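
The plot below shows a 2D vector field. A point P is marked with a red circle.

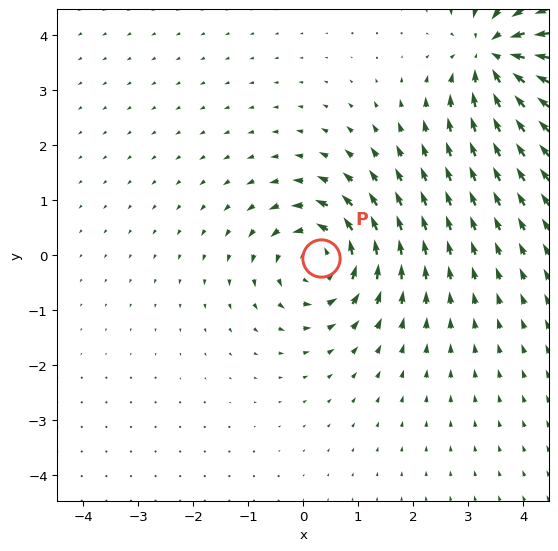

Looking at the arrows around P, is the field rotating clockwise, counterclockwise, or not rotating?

counterclockwise

Near P at (0.3, -0.1) the arrows circulate counterclockwise. The curl (z-component) there is about +5; positive curl means counterclockwise rotation.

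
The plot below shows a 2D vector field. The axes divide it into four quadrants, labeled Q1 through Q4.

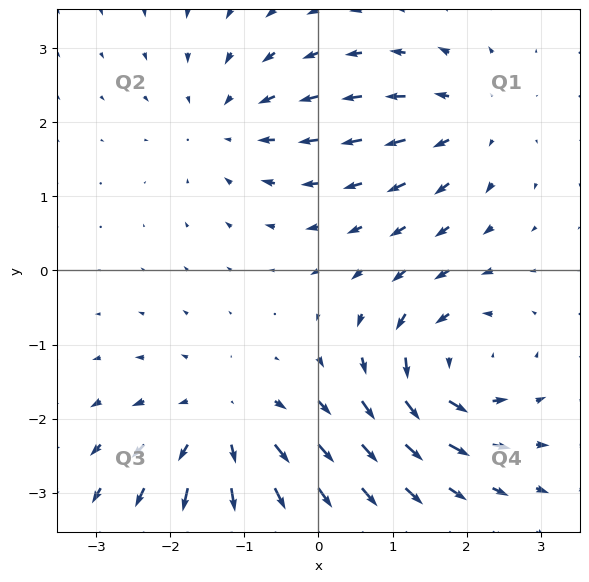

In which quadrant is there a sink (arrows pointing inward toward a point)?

Q2

The sink sits at approximately (-1.2, 2.0), which lies in quadrant Q2. The divergence there is about -3, negative as expected for a sink.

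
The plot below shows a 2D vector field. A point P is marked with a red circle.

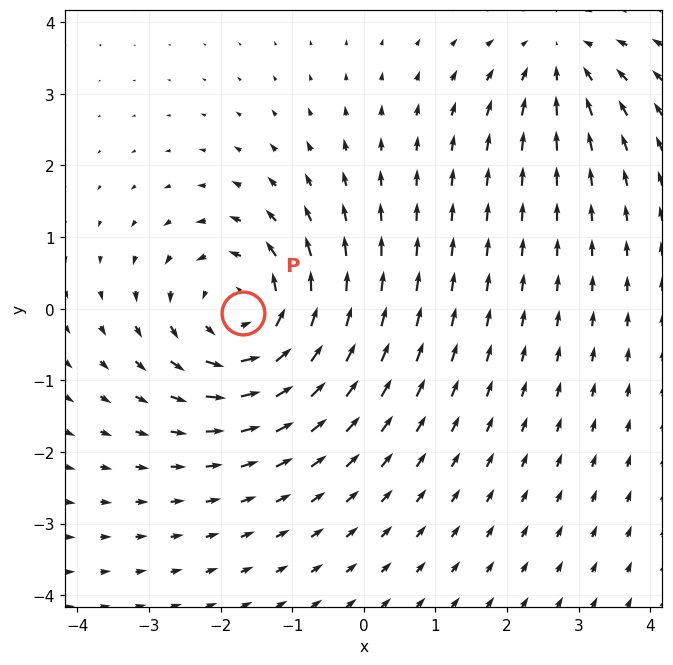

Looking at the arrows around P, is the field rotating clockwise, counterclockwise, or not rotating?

Near P at (-1.7, -0.1) the arrows circulate counterclockwise. The curl (z-component) there is about +4; positive curl means counterclockwise rotation.

counterclockwise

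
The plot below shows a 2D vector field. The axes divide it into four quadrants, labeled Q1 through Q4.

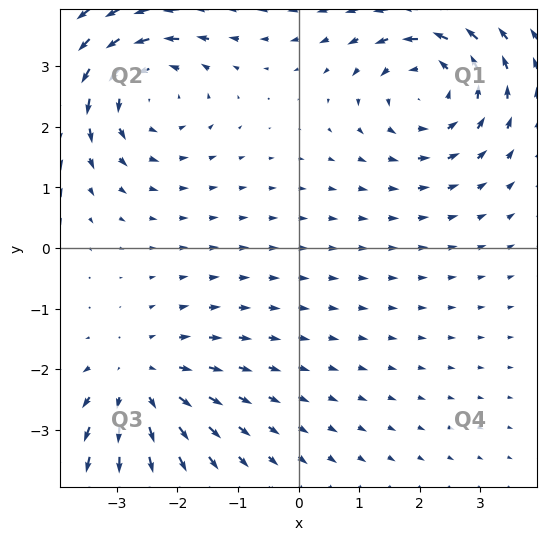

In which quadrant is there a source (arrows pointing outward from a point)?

Q3

The source sits at approximately (-2.6, -2.2), which lies in quadrant Q3. The divergence there is about +3, positive as expected for a source.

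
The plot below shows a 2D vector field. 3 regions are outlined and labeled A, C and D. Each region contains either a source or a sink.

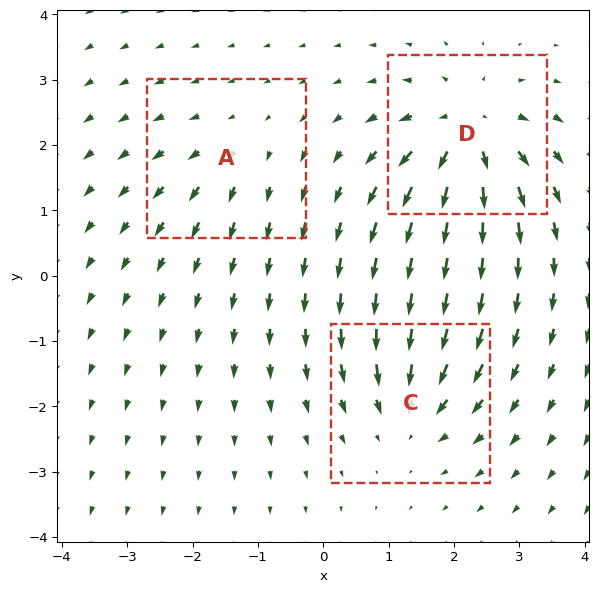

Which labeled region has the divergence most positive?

D

Divergence at each region's feature centre — A: about +2, C: about -4, D: about +6. Region D is most positive.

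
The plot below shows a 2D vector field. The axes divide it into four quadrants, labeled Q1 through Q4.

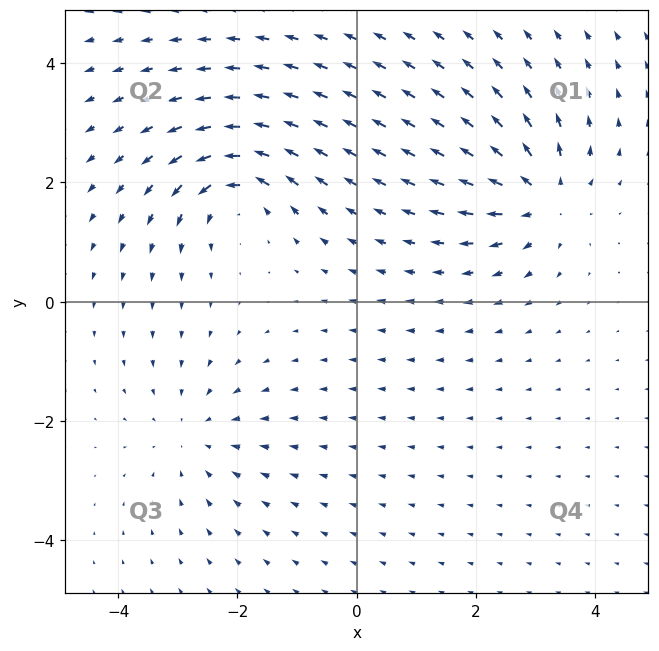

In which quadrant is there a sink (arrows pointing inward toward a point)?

The sink sits at approximately (-2.7, -2.2), which lies in quadrant Q3. The divergence there is about -2, negative as expected for a sink.

Q3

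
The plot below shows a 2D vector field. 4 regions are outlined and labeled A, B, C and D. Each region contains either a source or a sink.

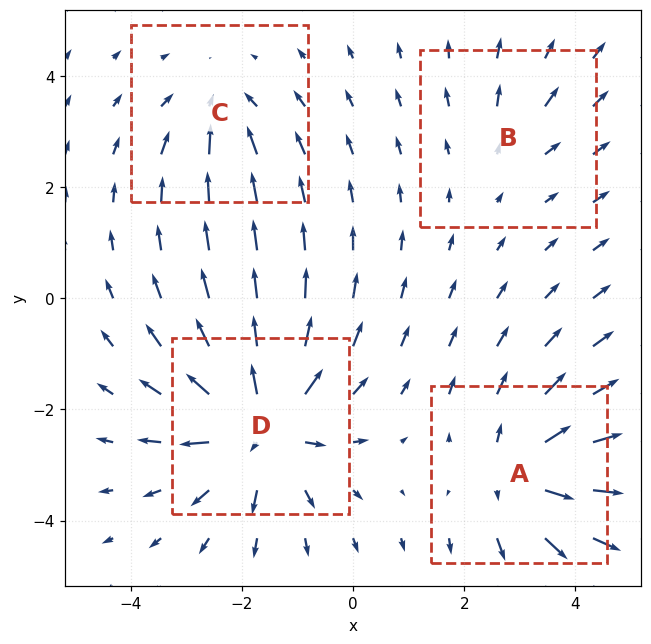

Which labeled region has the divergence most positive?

D

Divergence at each region's feature centre — A: about +5, B: about +2, C: about -3, D: about +7. Region D is most positive.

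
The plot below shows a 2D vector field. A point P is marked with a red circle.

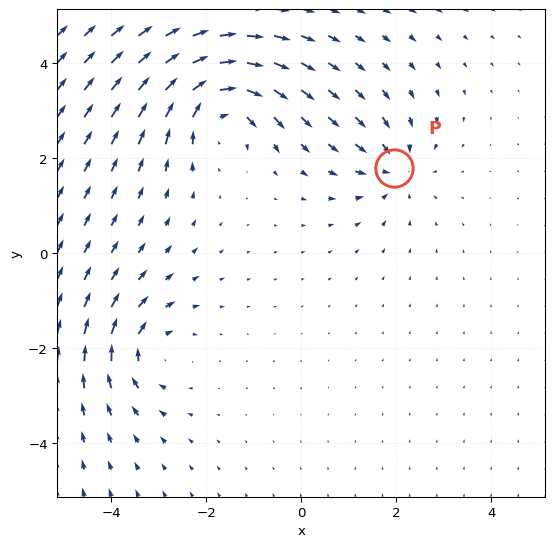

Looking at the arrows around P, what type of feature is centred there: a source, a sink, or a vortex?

At P (2.0, 1.8) the arrows converge inward. Divergence about -4, curl ≈0 — negative divergence with near-zero curl is a sink.

sink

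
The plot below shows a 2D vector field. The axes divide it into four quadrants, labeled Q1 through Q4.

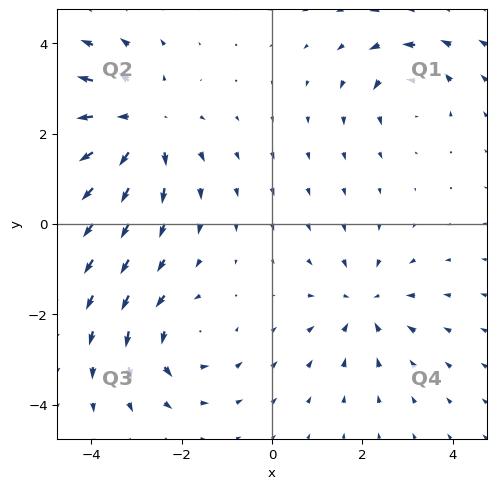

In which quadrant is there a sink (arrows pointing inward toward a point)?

The sink sits at approximately (2.0, -1.8), which lies in quadrant Q4. The divergence there is about -3, negative as expected for a sink.

Q4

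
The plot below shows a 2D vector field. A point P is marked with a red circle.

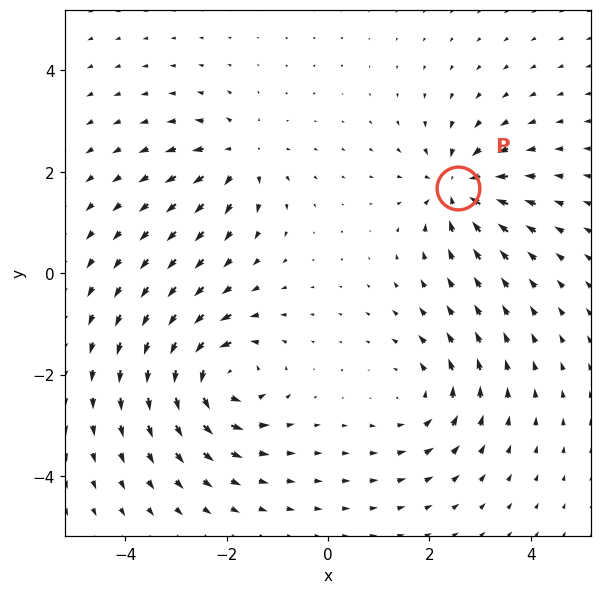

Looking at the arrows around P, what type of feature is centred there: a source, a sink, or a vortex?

sink

At P (2.6, 1.7) the arrows converge inward. Divergence about -6, curl ≈0 — negative divergence with near-zero curl is a sink.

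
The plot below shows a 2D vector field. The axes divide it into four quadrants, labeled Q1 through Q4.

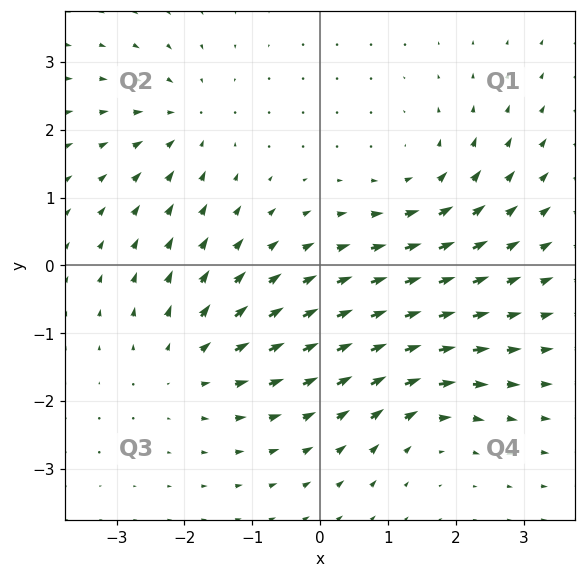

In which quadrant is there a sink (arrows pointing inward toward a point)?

The sink sits at approximately (-2.0, 2.1), which lies in quadrant Q2. The divergence there is about -3, negative as expected for a sink.

Q2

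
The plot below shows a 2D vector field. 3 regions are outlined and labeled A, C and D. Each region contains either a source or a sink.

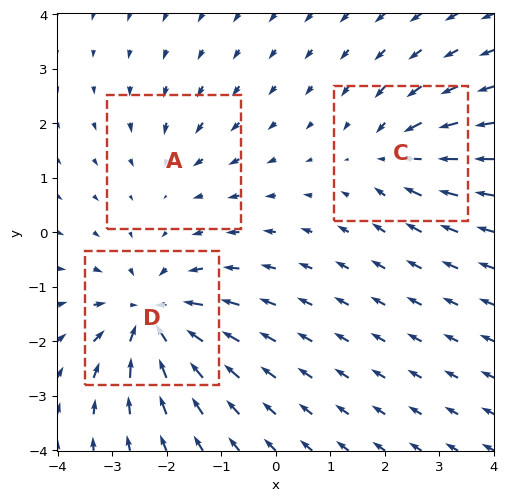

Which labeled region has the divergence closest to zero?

A

Divergence at each region's feature centre — A: about -2, C: about -4, D: about -6. Region A is closest to zero.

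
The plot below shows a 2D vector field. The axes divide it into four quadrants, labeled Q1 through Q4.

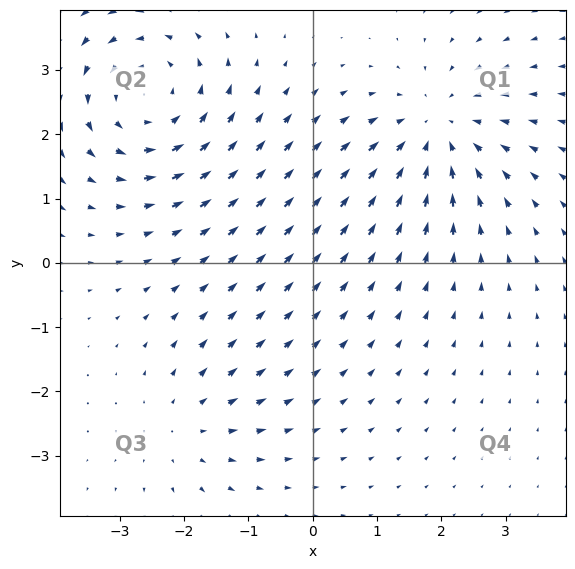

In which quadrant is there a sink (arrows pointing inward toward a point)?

The sink sits at approximately (1.9, 2.1), which lies in quadrant Q1. The divergence there is about -4, negative as expected for a sink.

Q1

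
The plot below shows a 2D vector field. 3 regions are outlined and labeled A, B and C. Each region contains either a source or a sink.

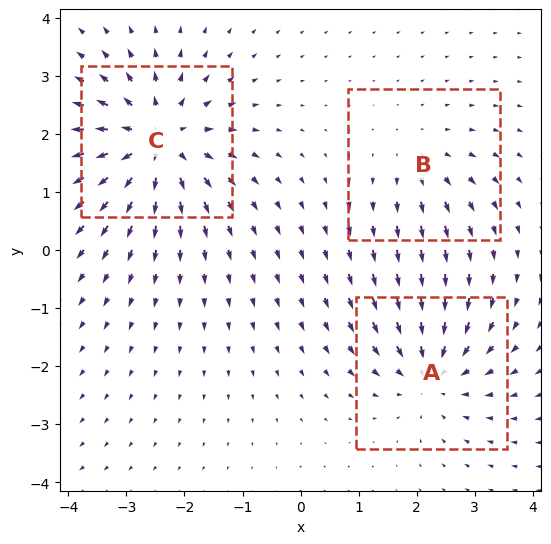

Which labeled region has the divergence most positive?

Divergence at each region's feature centre — A: about -4, B: about +2, C: about +5. Region C is most positive.

C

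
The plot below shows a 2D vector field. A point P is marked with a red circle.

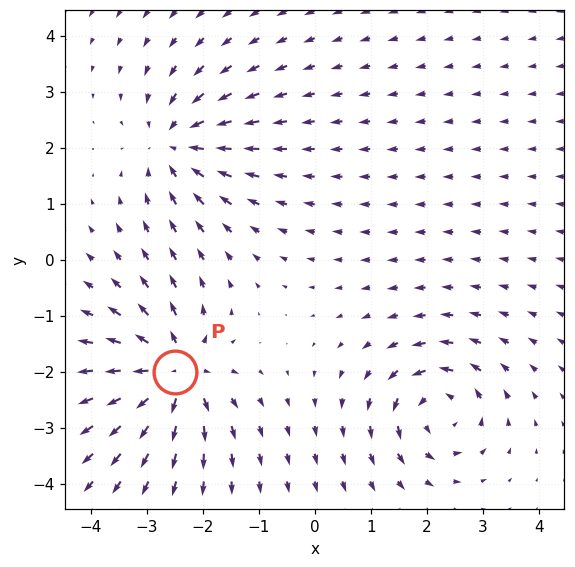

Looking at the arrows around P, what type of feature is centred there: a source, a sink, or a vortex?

source

At P (-2.5, -2.0) the arrows spread outward. Divergence about +7, curl ≈0 — positive divergence with near-zero curl is a source.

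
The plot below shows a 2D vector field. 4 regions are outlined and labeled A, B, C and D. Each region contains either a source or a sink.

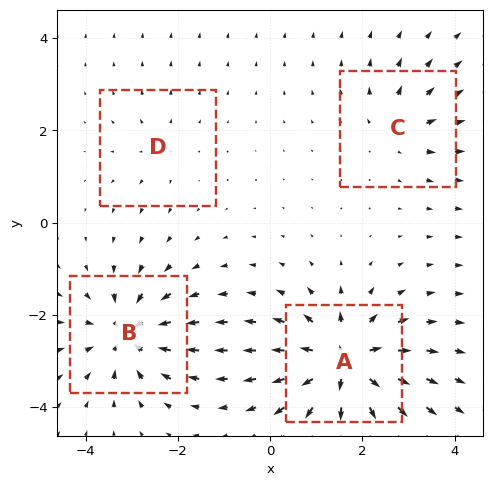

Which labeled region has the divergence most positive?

A

Divergence at each region's feature centre — A: about +8, B: about -6, C: about +4, D: about +2. Region A is most positive.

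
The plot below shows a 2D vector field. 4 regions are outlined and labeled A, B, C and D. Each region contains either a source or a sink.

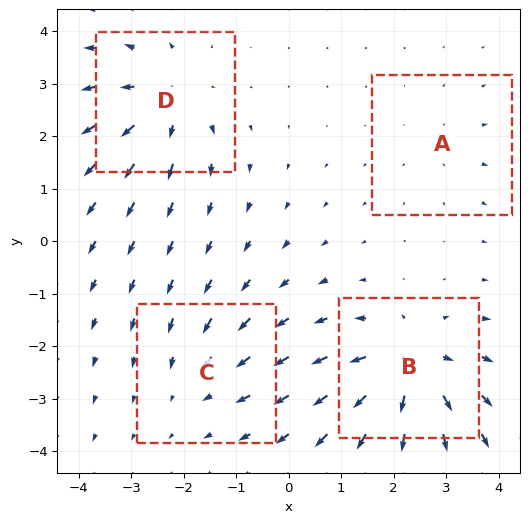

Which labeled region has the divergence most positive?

B

Divergence at each region's feature centre — A: about +2, B: about +6, C: about -3, D: about +5. Region B is most positive.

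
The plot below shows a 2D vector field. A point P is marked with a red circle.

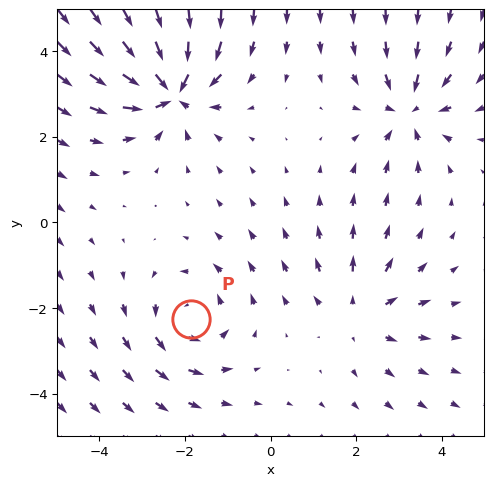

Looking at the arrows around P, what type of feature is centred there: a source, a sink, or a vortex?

vortex

At P (-1.8, -2.3) the arrows circulate counterclockwise. Divergence ≈0, curl about +3 — near-zero divergence with nonzero curl is a vortex.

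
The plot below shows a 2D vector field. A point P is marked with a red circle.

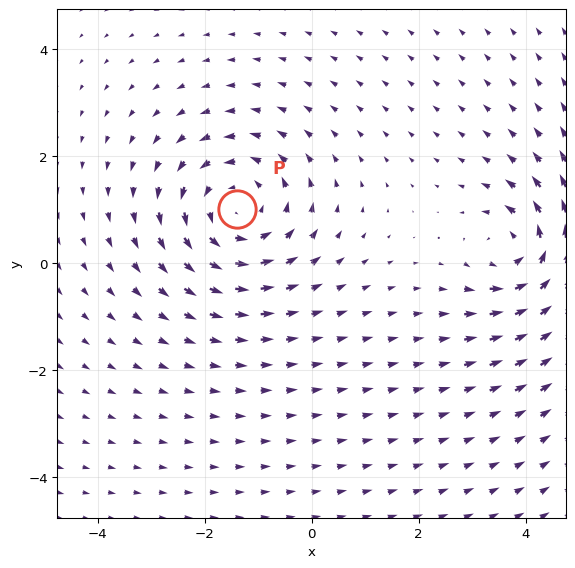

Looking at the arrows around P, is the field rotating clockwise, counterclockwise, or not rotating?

counterclockwise

Near P at (-1.4, 1.0) the arrows circulate counterclockwise. The curl (z-component) there is about +3; positive curl means counterclockwise rotation.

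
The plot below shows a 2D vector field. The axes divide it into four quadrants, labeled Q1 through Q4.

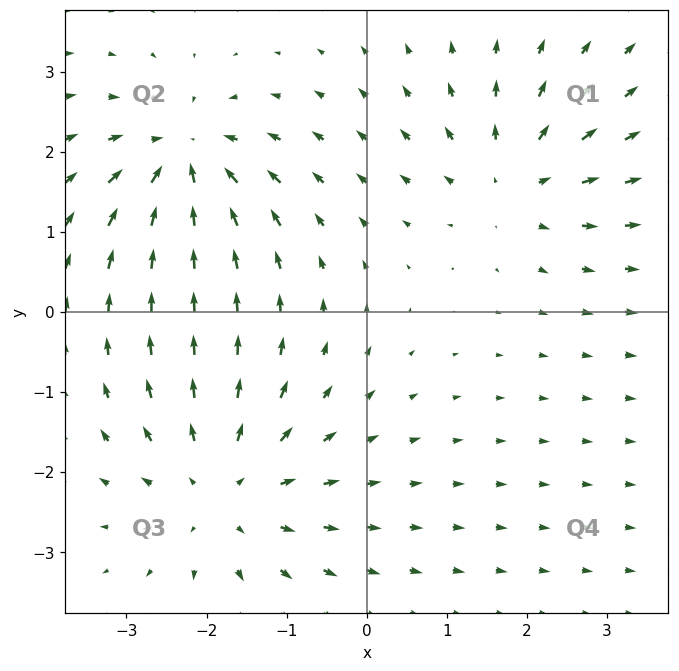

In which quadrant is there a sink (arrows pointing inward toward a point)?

The sink sits at approximately (-2.3, 1.9), which lies in quadrant Q2. The divergence there is about -5, negative as expected for a sink.

Q2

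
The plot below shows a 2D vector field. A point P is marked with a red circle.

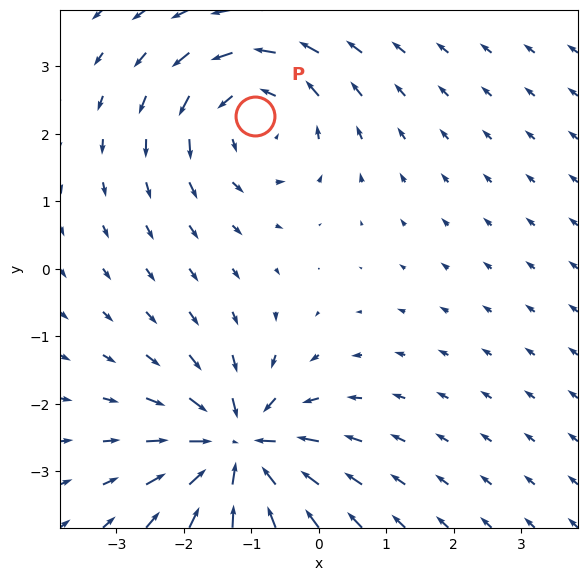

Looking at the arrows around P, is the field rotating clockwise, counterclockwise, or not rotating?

Near P at (-1.0, 2.3) the arrows circulate counterclockwise. The curl (z-component) there is about +4; positive curl means counterclockwise rotation.

counterclockwise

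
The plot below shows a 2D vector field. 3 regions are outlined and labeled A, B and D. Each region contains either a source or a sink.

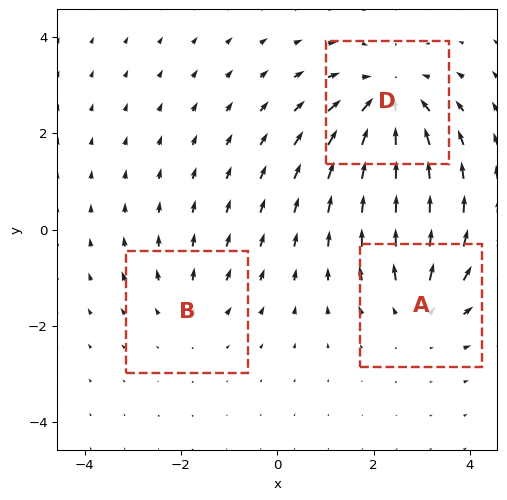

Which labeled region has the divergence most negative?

D

Divergence at each region's feature centre — A: about +3, B: about +2, D: about -4. Region D is most negative.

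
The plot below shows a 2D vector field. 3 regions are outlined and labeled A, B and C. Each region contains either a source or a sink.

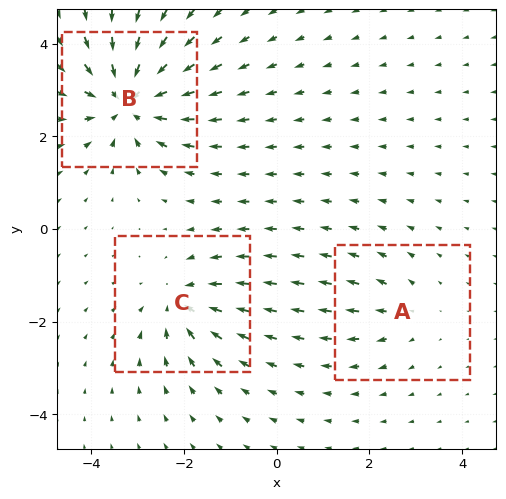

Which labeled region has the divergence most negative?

B

Divergence at each region's feature centre — A: about +2, B: about -6, C: about -4. Region B is most negative.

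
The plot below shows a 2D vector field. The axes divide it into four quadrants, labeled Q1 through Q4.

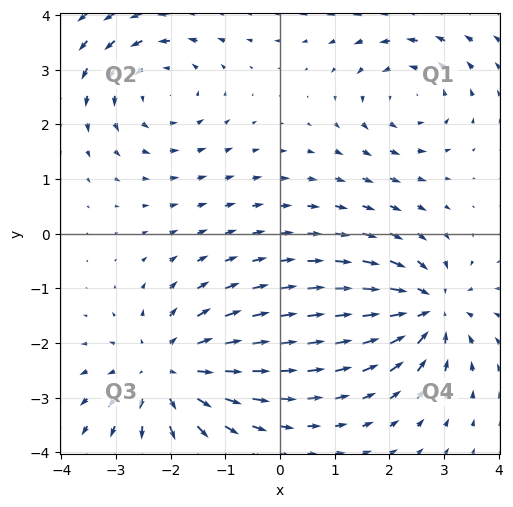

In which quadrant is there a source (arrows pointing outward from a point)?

The source sits at approximately (-2.1, -2.5), which lies in quadrant Q3. The divergence there is about +4, positive as expected for a source.

Q3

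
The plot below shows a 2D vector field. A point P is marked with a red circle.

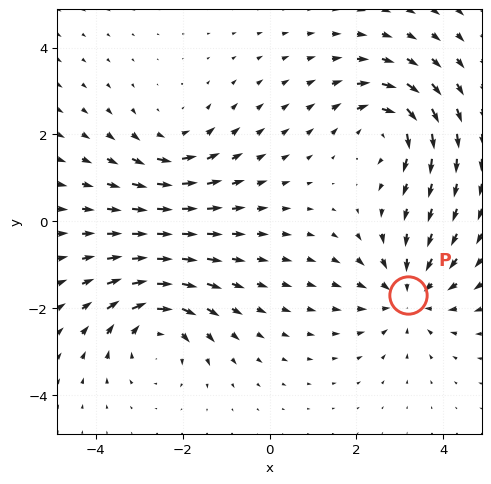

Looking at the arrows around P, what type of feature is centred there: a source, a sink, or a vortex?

At P (3.2, -1.7) the arrows converge inward. Divergence about -4, curl ≈0 — negative divergence with near-zero curl is a sink.

sink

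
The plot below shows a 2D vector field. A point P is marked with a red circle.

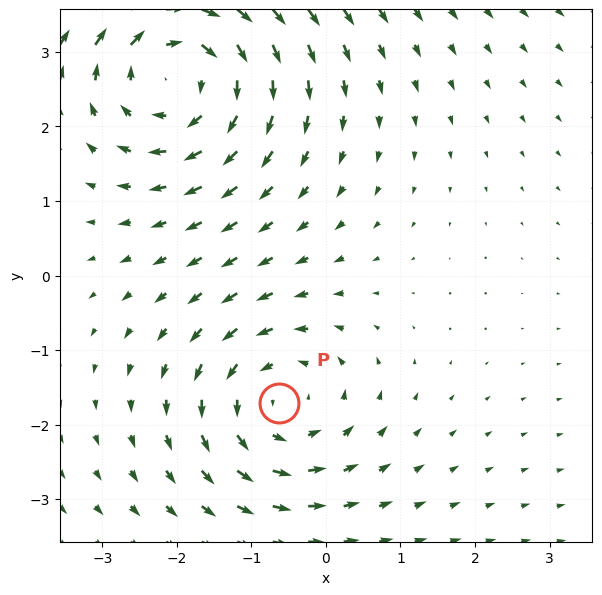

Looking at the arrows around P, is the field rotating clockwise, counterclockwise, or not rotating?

counterclockwise

Near P at (-0.6, -1.7) the arrows circulate counterclockwise. The curl (z-component) there is about +3; positive curl means counterclockwise rotation.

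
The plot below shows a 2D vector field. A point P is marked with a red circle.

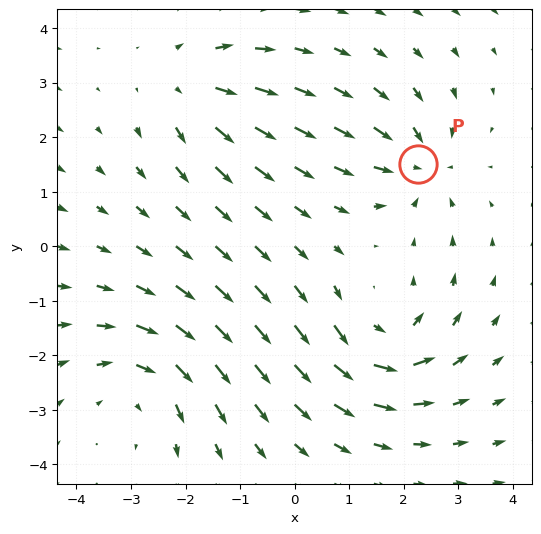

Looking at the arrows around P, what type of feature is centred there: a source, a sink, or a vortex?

At P (2.3, 1.5) the arrows converge inward. Divergence about -4, curl ≈0 — negative divergence with near-zero curl is a sink.

sink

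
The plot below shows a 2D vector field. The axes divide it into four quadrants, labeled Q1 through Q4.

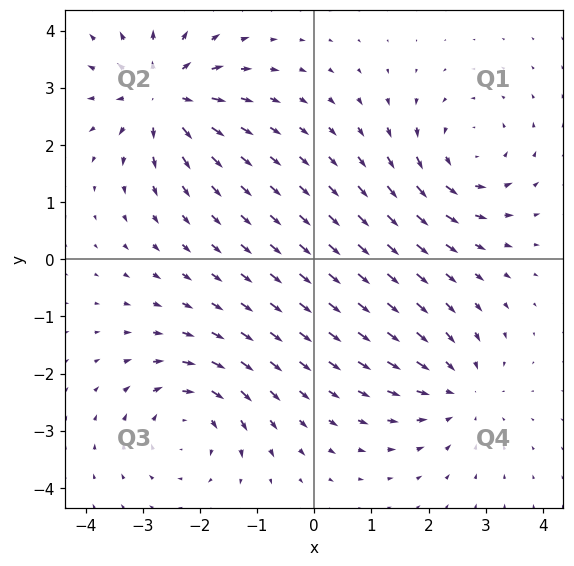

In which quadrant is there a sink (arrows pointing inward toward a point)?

Q4

The sink sits at approximately (2.5, -2.3), which lies in quadrant Q4. The divergence there is about -4, negative as expected for a sink.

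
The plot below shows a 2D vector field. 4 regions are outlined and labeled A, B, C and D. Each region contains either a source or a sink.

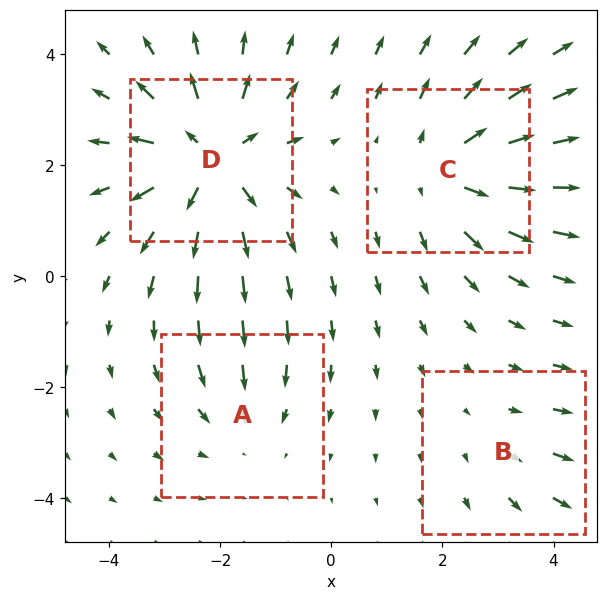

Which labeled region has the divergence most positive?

Divergence at each region's feature centre — A: about -3, B: about +2, C: about +5, D: about +7. Region D is most positive.

D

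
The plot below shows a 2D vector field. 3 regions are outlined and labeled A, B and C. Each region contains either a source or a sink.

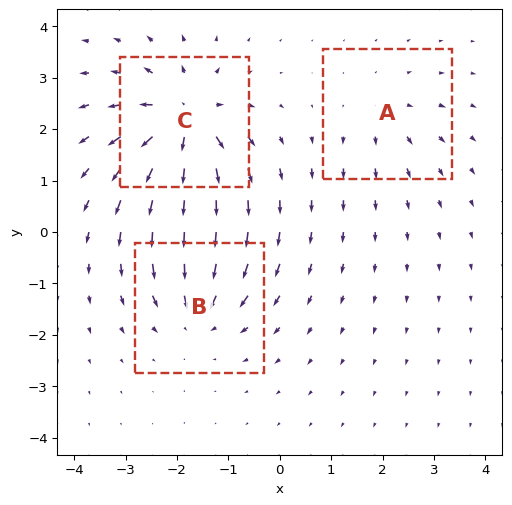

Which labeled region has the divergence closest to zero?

Divergence at each region's feature centre — A: about +2, B: about -4, C: about +5. Region A is closest to zero.

A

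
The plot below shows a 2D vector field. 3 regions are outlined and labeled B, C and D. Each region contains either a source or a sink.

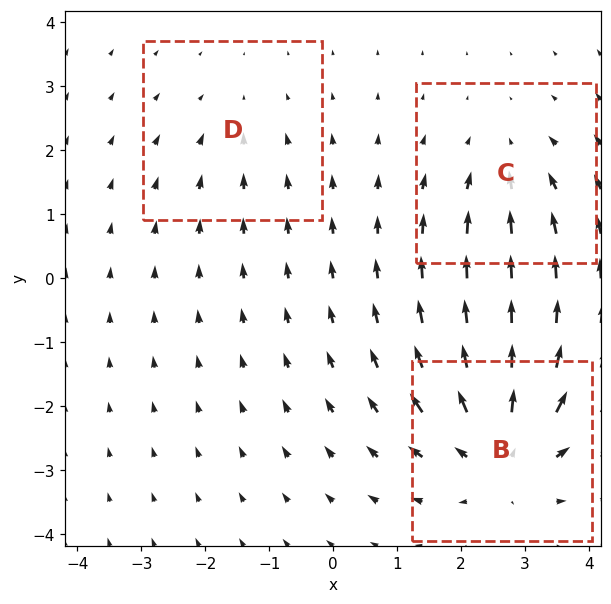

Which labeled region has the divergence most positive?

B

Divergence at each region's feature centre — B: about +5, C: about -3, D: about -2. Region B is most positive.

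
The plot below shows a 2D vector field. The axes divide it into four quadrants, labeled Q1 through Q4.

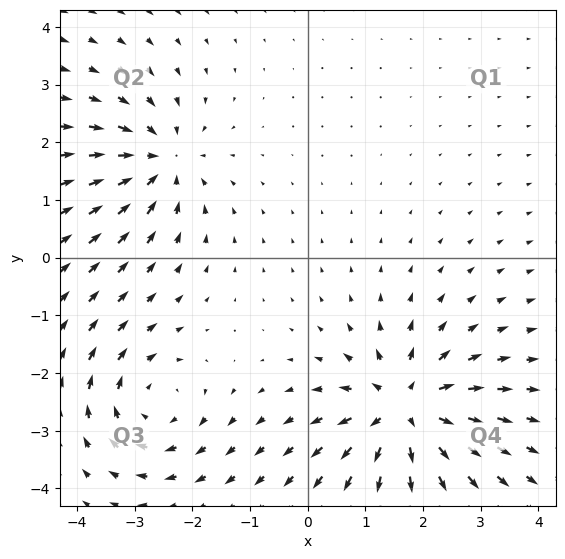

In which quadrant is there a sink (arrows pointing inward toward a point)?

Q2

The sink sits at approximately (-2.6, 1.7), which lies in quadrant Q2. The divergence there is about -4, negative as expected for a sink.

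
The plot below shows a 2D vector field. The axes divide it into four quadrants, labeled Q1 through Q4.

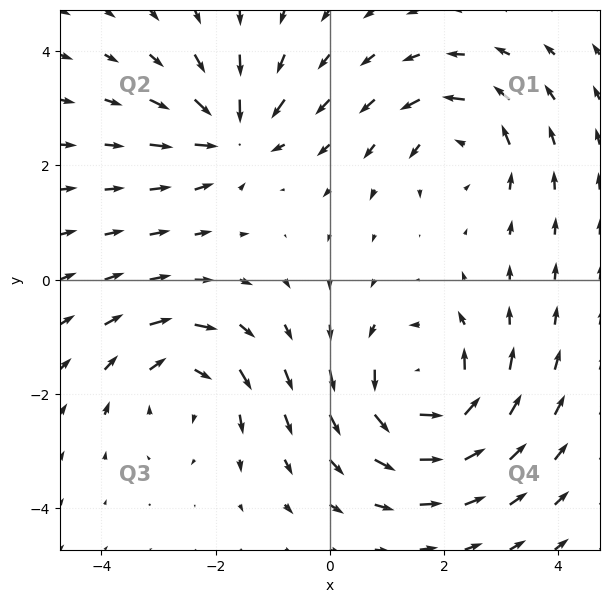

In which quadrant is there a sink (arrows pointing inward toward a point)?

Q2

The sink sits at approximately (-1.7, 2.6), which lies in quadrant Q2. The divergence there is about -5, negative as expected for a sink.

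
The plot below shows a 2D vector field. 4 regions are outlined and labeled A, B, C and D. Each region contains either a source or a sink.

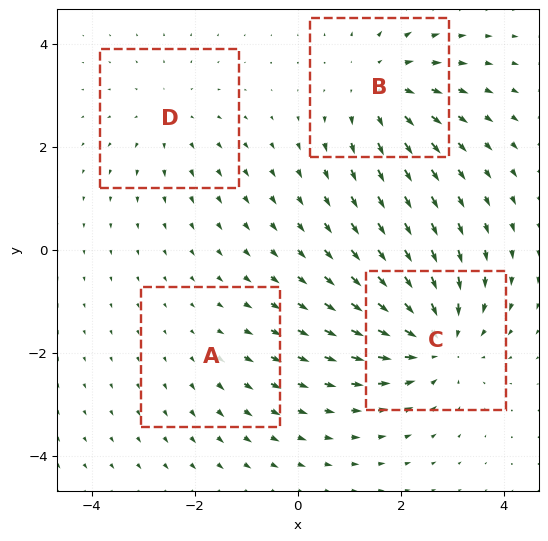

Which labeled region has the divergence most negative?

C

Divergence at each region's feature centre — A: about +2, B: about +5, C: about -6, D: about +3. Region C is most negative.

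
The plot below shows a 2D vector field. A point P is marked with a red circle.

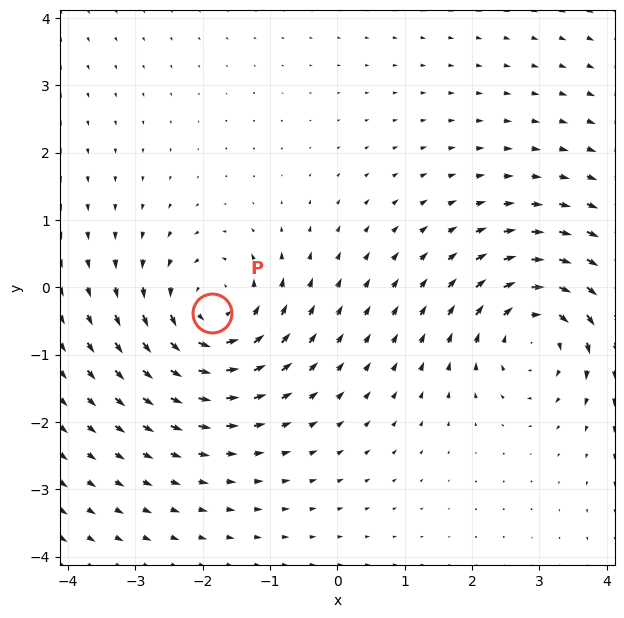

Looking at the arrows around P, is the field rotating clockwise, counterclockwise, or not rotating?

Near P at (-1.9, -0.4) the arrows circulate counterclockwise. The curl (z-component) there is about +4; positive curl means counterclockwise rotation.

counterclockwise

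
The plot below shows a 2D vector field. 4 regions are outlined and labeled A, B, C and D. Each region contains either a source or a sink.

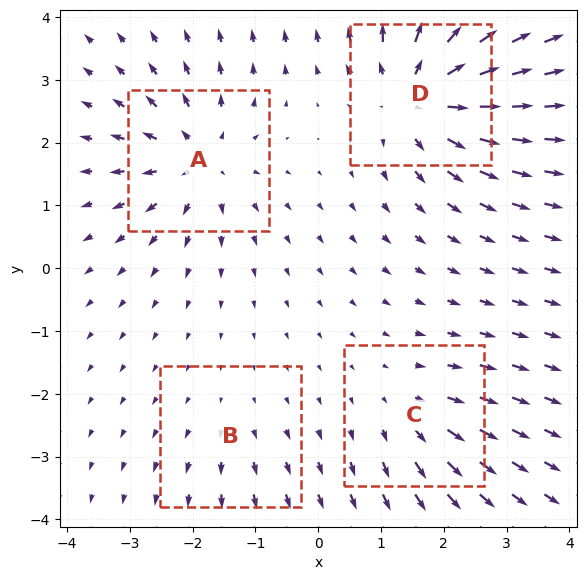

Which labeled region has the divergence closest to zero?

B

Divergence at each region's feature centre — A: about +6, B: about +2, C: about +4, D: about +8. Region B is closest to zero.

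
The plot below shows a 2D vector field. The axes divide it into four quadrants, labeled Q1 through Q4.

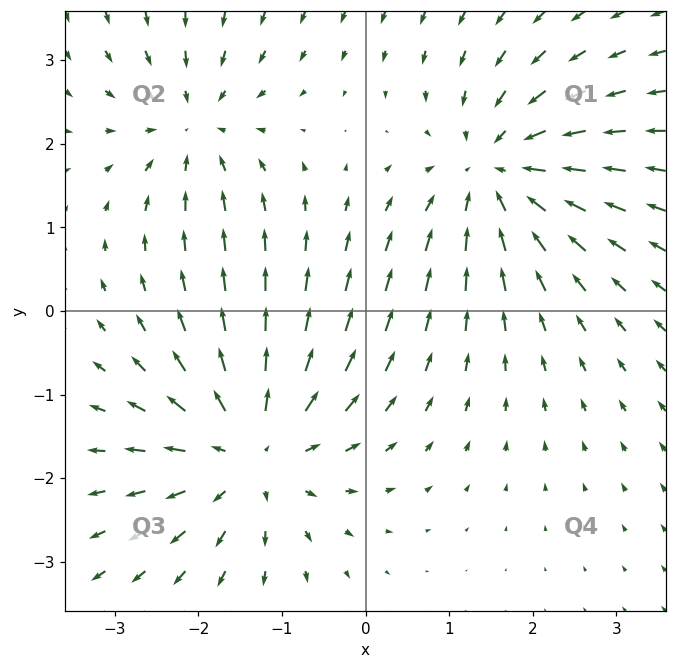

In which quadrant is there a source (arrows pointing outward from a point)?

The source sits at approximately (-1.4, -1.7), which lies in quadrant Q3. The divergence there is about +4, positive as expected for a source.

Q3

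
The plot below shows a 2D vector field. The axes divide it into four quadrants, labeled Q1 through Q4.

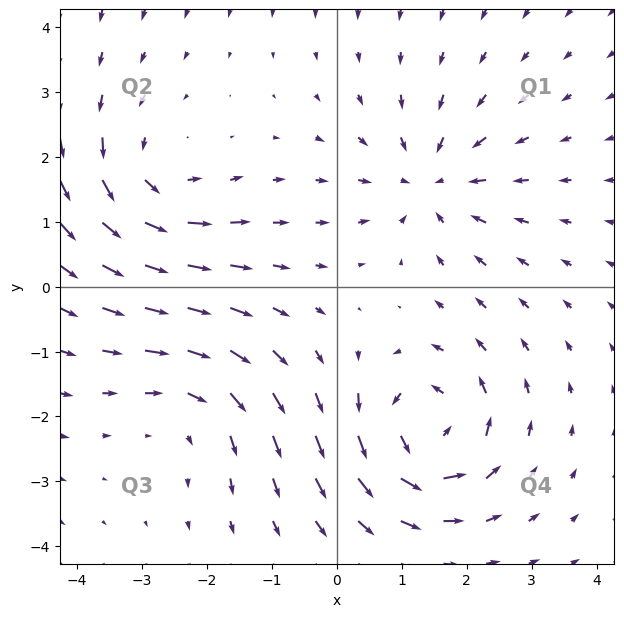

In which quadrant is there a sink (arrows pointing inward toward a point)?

Q1

The sink sits at approximately (1.4, 1.6), which lies in quadrant Q1. The divergence there is about -4, negative as expected for a sink.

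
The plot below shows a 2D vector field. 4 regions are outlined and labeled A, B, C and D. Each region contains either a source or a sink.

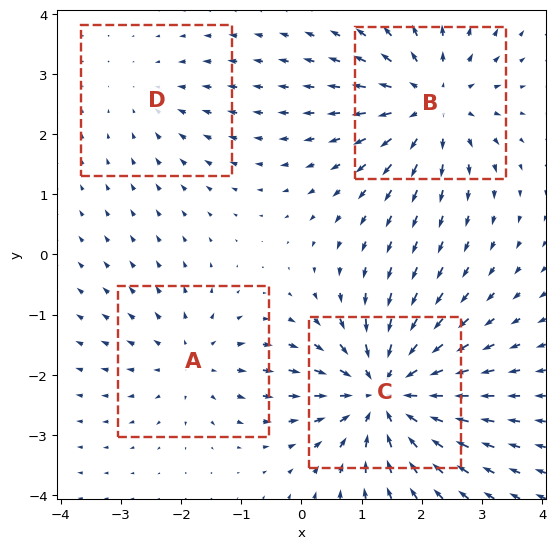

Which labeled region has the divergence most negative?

C

Divergence at each region's feature centre — A: about +3, B: about +5, C: about -7, D: about -2. Region C is most negative.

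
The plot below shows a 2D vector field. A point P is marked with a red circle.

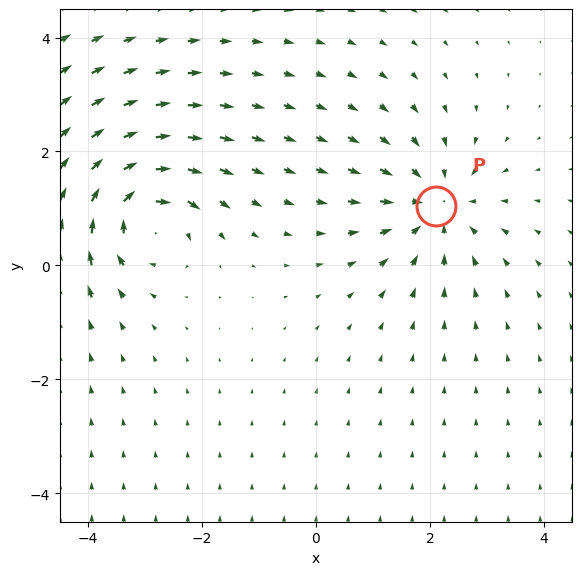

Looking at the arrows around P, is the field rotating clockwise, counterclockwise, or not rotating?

Near P at (2.1, 1.0) the arrows show no circulation. The curl there is ≈0.

not rotating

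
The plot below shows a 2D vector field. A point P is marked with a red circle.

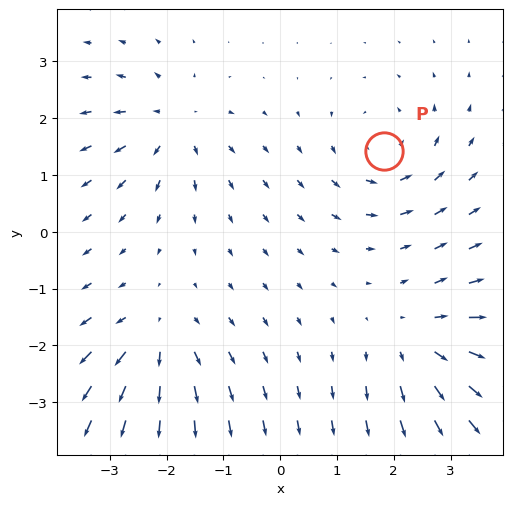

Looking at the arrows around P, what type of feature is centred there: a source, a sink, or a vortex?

At P (1.8, 1.4) the arrows circulate counterclockwise. Divergence ≈0, curl about +4 — near-zero divergence with nonzero curl is a vortex.

vortex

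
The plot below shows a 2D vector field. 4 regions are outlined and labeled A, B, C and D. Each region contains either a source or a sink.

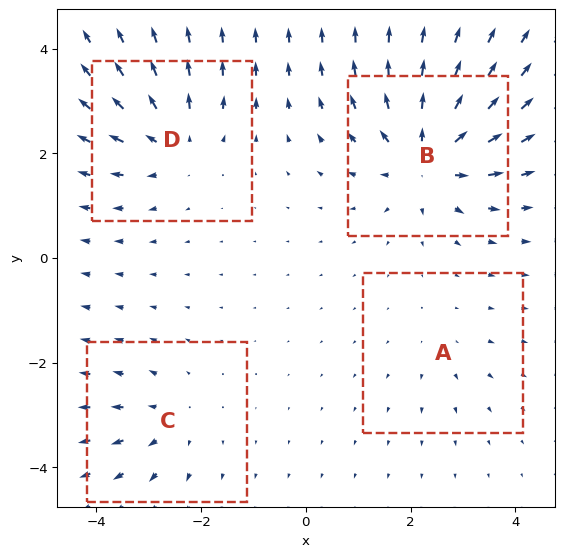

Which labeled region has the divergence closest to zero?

Divergence at each region's feature centre — A: about +2, B: about +8, C: about +4, D: about +5. Region A is closest to zero.

A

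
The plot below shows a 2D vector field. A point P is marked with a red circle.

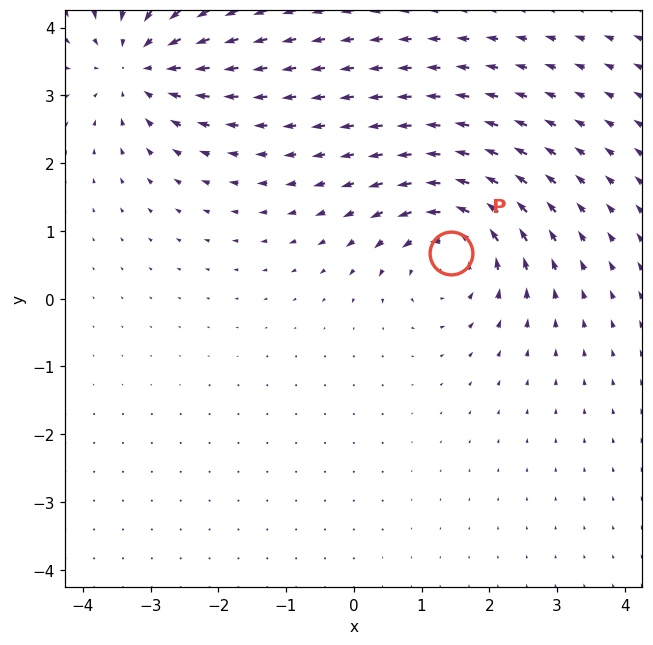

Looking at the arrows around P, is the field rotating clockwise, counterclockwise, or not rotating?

Near P at (1.4, 0.7) the arrows circulate counterclockwise. The curl (z-component) there is about +5; positive curl means counterclockwise rotation.

counterclockwise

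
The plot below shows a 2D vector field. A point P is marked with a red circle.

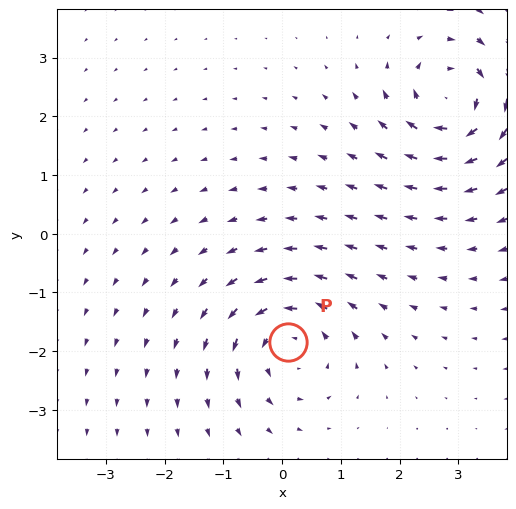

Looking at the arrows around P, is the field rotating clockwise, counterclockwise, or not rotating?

Near P at (0.1, -1.9) the arrows circulate counterclockwise. The curl (z-component) there is about +5; positive curl means counterclockwise rotation.

counterclockwise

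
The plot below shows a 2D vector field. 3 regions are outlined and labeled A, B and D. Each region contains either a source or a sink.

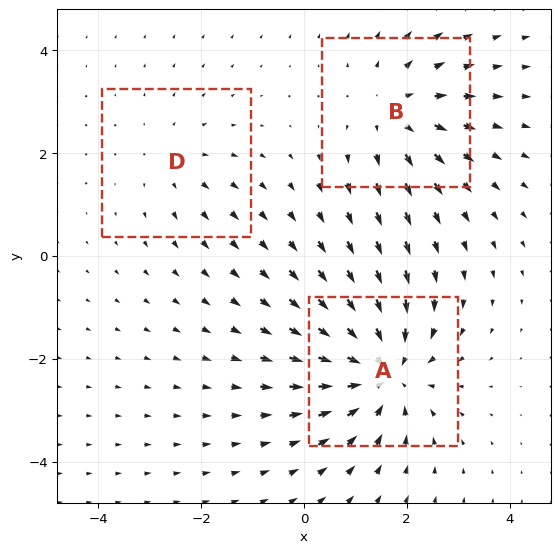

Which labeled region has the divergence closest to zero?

D

Divergence at each region's feature centre — A: about -5, B: about +3, D: about +2. Region D is closest to zero.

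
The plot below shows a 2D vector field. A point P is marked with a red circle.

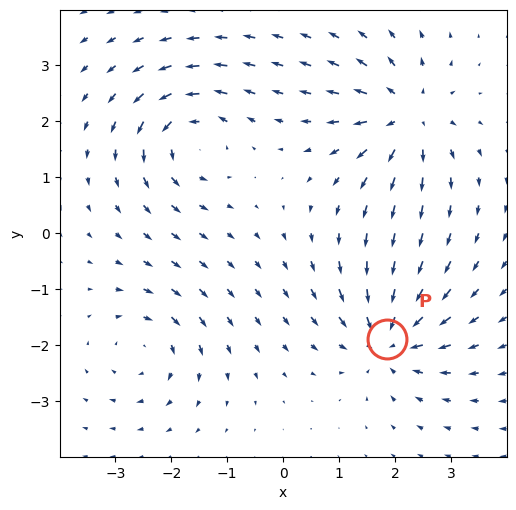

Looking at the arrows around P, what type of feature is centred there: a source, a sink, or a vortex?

sink

At P (1.9, -1.9) the arrows converge inward. Divergence about -6, curl ≈0 — negative divergence with near-zero curl is a sink.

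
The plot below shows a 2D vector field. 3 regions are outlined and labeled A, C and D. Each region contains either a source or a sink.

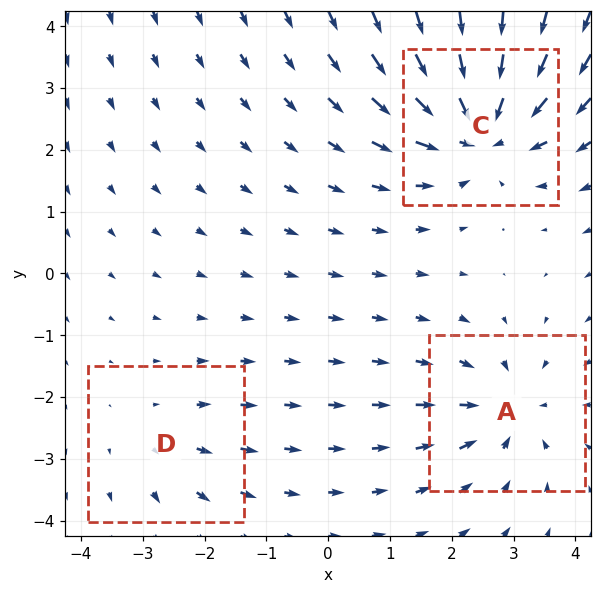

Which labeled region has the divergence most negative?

Divergence at each region's feature centre — A: about -4, C: about -6, D: about +2. Region C is most negative.

C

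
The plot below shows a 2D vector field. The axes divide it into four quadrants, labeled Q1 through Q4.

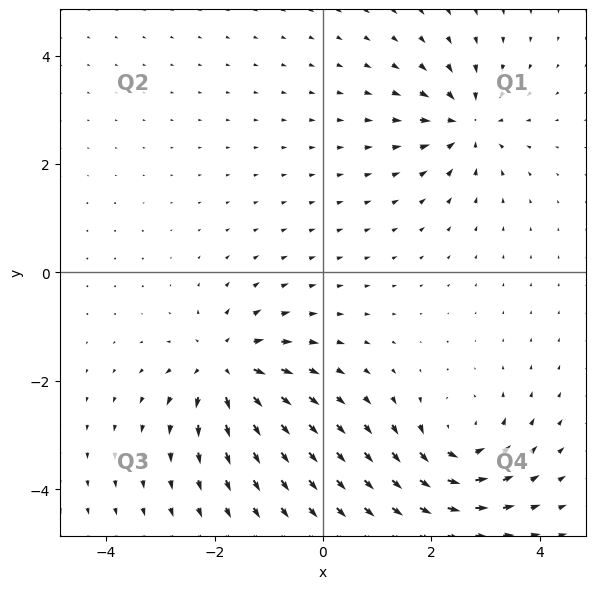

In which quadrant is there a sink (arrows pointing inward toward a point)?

Q1

The sink sits at approximately (2.7, 2.8), which lies in quadrant Q1. The divergence there is about -6, negative as expected for a sink.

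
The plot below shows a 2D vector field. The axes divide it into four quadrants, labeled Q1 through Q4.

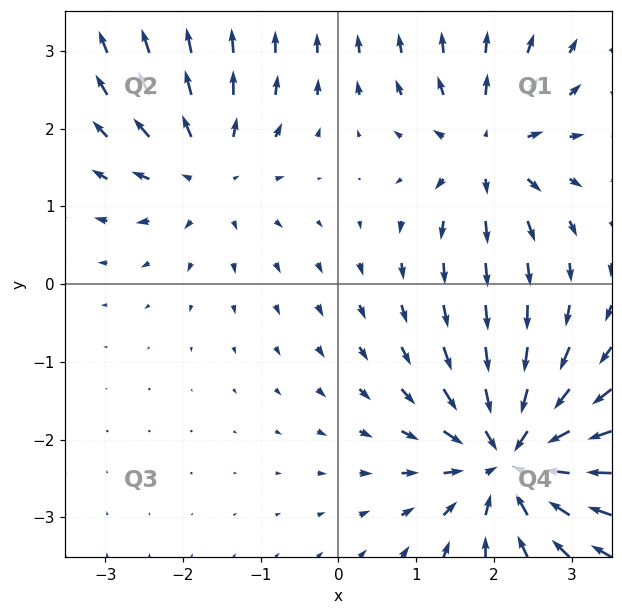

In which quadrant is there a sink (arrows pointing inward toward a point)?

Q4

The sink sits at approximately (2.2, -2.2), which lies in quadrant Q4. The divergence there is about -6, negative as expected for a sink.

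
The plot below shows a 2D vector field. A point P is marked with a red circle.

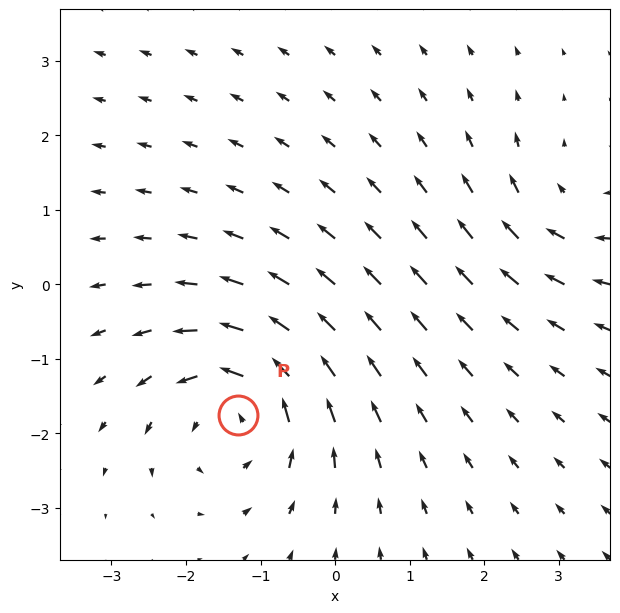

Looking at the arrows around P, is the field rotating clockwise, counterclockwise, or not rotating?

Near P at (-1.3, -1.8) the arrows circulate counterclockwise. The curl (z-component) there is about +5; positive curl means counterclockwise rotation.

counterclockwise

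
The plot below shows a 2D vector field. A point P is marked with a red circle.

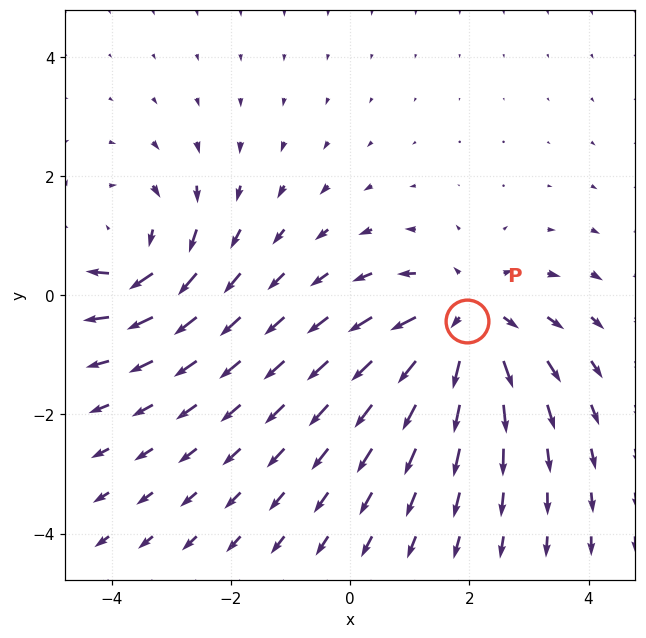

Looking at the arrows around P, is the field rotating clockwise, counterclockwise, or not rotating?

Near P at (2.0, -0.4) the arrows show no circulation. The curl there is ≈0.

not rotating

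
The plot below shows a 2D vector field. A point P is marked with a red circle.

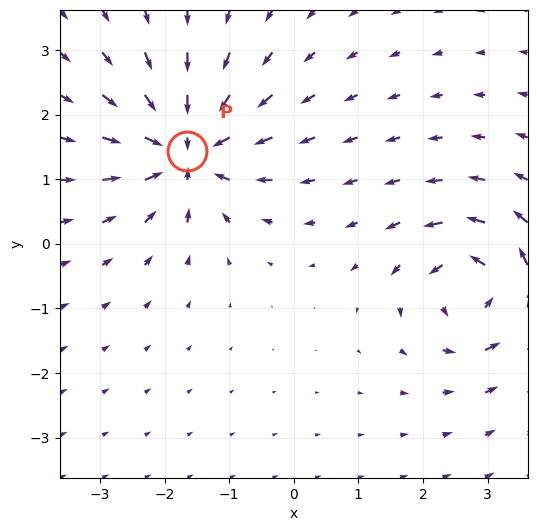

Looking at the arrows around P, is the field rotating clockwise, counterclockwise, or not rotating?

not rotating

Near P at (-1.7, 1.4) the arrows show no circulation. The curl there is ≈0.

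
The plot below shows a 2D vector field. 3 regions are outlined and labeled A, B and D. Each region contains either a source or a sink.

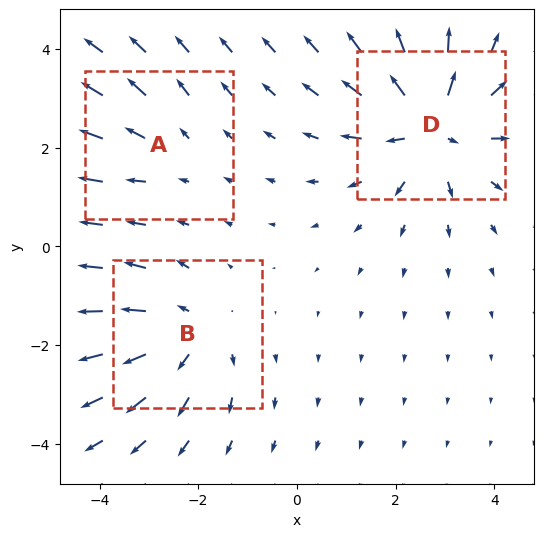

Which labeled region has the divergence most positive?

D

Divergence at each region's feature centre — A: about +2, B: about +3, D: about +5. Region D is most positive.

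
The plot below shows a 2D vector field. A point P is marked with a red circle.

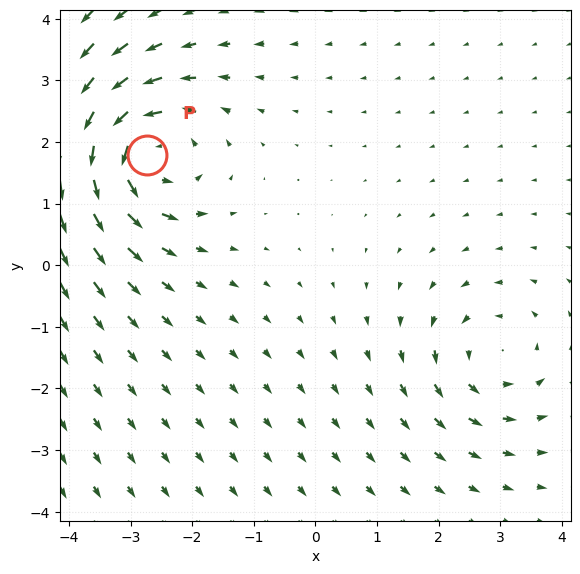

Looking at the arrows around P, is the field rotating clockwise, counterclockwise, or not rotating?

Near P at (-2.7, 1.8) the arrows circulate counterclockwise. The curl (z-component) there is about +5; positive curl means counterclockwise rotation.

counterclockwise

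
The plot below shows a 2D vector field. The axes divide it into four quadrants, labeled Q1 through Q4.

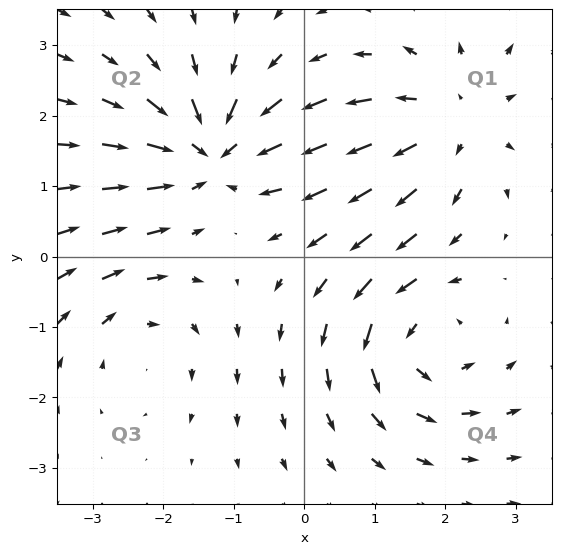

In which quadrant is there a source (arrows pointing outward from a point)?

Q1

The source sits at approximately (2.1, 1.9), which lies in quadrant Q1. The divergence there is about +4, positive as expected for a source.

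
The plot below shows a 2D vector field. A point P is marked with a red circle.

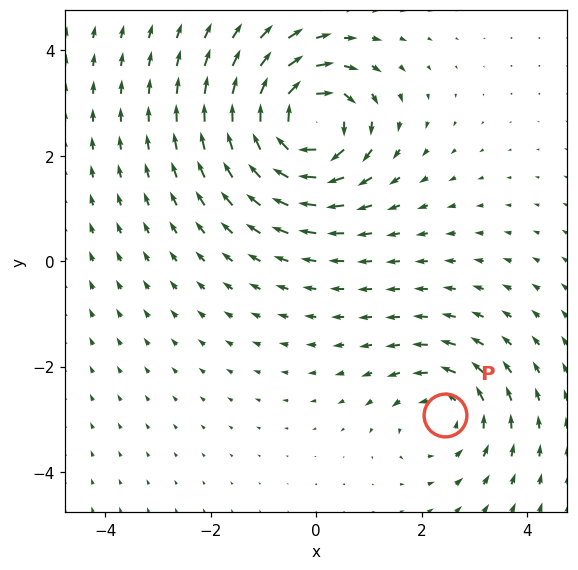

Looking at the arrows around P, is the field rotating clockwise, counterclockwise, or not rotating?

counterclockwise

Near P at (2.4, -2.9) the arrows circulate counterclockwise. The curl (z-component) there is about +3; positive curl means counterclockwise rotation.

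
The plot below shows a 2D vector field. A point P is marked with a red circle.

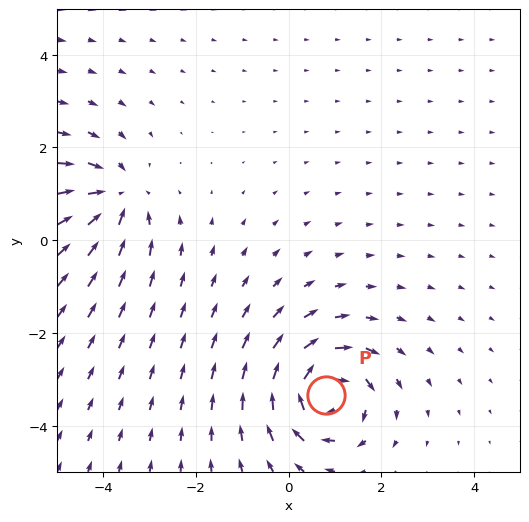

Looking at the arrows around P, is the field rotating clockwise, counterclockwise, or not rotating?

clockwise

Near P at (0.8, -3.3) the arrows circulate clockwise. The curl (z-component) there is about -7; negative curl means clockwise rotation.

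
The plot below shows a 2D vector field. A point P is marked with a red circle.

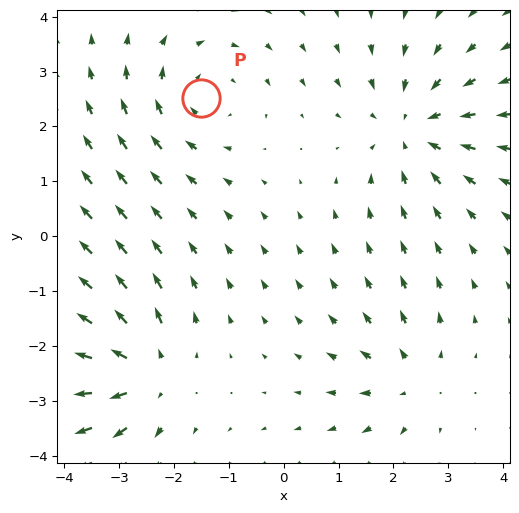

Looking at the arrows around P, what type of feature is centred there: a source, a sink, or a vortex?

vortex

At P (-1.5, 2.5) the arrows circulate clockwise. Divergence ≈0, curl about -3 — near-zero divergence with nonzero curl is a vortex.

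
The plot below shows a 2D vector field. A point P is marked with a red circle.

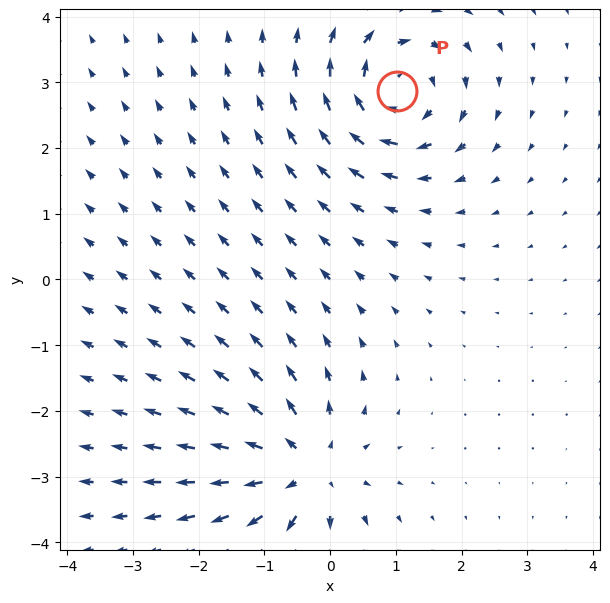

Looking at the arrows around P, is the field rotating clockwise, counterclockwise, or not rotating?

Near P at (1.0, 2.9) the arrows circulate clockwise. The curl (z-component) there is about -5; negative curl means clockwise rotation.

clockwise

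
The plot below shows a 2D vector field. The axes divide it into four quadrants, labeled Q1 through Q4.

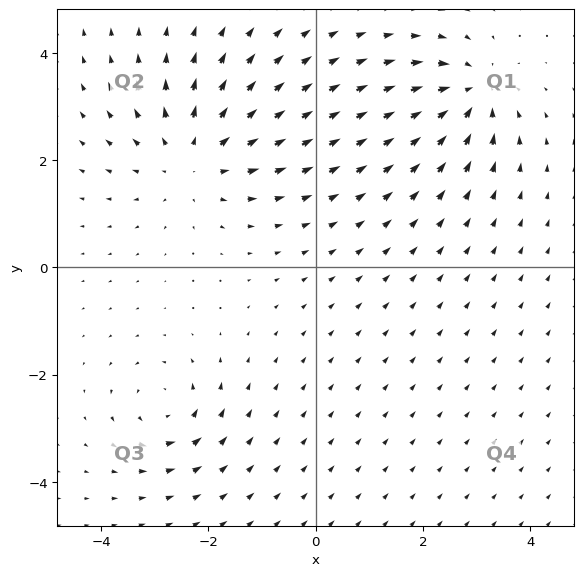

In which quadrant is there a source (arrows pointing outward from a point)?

Q2

The source sits at approximately (-2.3, 2.0), which lies in quadrant Q2. The divergence there is about +4, positive as expected for a source.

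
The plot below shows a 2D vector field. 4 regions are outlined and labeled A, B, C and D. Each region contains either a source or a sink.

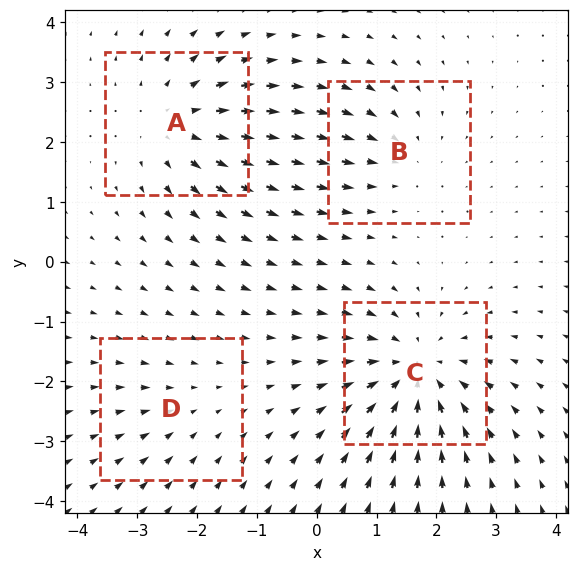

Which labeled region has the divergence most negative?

Divergence at each region's feature centre — A: about +5, B: about -3, C: about -6, D: about -2. Region C is most negative.

C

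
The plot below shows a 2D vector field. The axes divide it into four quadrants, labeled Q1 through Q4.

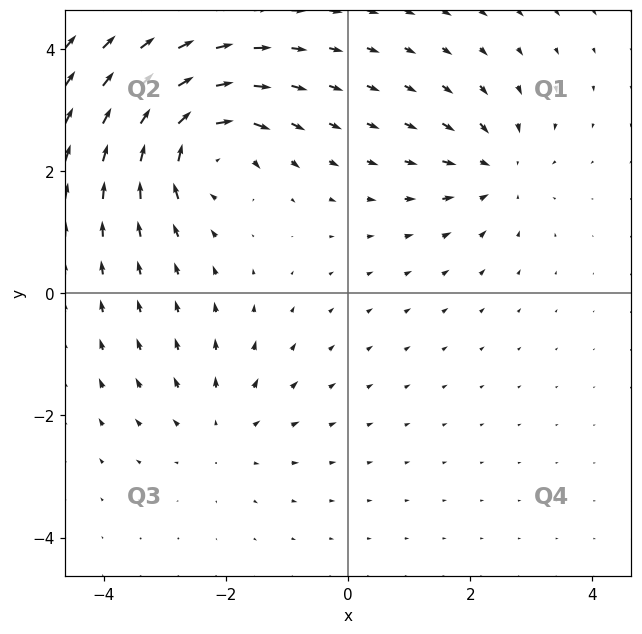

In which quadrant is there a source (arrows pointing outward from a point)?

The source sits at approximately (-2.1, -2.2), which lies in quadrant Q3. The divergence there is about +3, positive as expected for a source.

Q3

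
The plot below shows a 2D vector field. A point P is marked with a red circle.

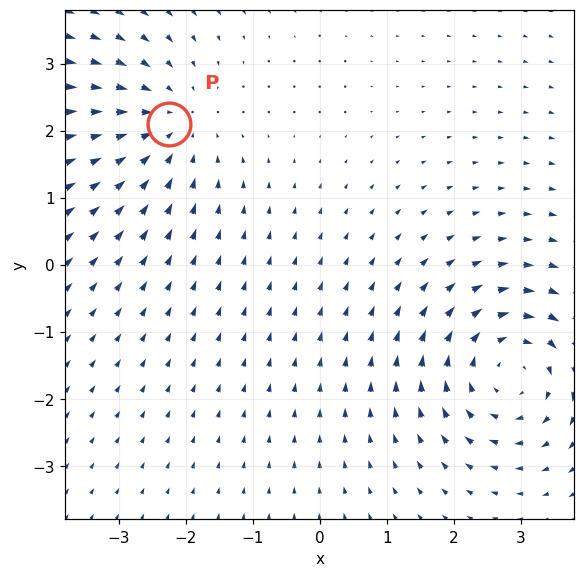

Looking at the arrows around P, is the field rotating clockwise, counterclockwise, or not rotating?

Near P at (-2.3, 2.1) the arrows show no circulation. The curl there is ≈0.

not rotating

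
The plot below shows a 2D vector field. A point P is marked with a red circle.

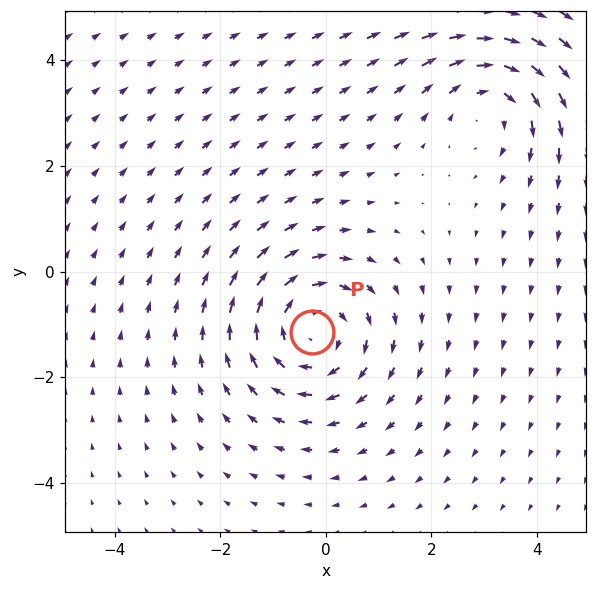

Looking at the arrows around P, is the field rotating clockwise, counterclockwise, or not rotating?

clockwise

Near P at (-0.3, -1.2) the arrows circulate clockwise. The curl (z-component) there is about -4; negative curl means clockwise rotation.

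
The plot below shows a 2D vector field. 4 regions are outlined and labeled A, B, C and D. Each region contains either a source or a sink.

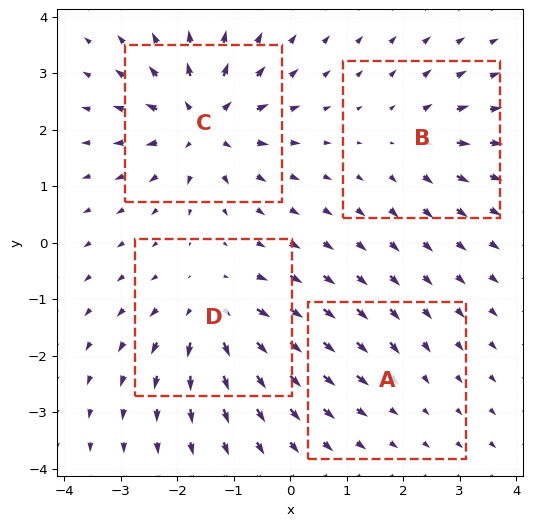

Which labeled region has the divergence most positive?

Divergence at each region's feature centre — A: about -2, B: about +4, C: about +9, D: about +7. Region C is most positive.

C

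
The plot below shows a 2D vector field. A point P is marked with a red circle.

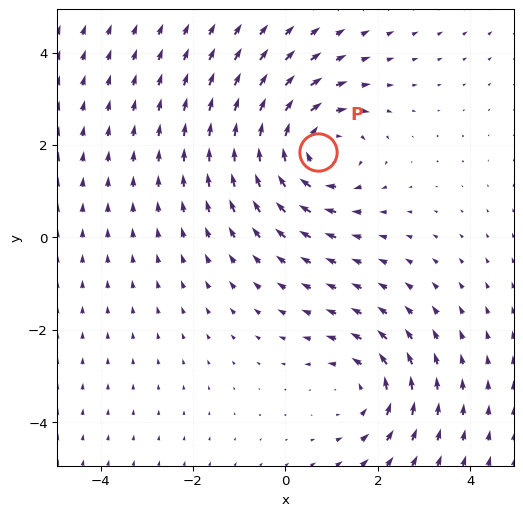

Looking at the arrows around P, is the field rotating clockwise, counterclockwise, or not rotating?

clockwise

Near P at (0.7, 1.9) the arrows circulate clockwise. The curl (z-component) there is about -3; negative curl means clockwise rotation.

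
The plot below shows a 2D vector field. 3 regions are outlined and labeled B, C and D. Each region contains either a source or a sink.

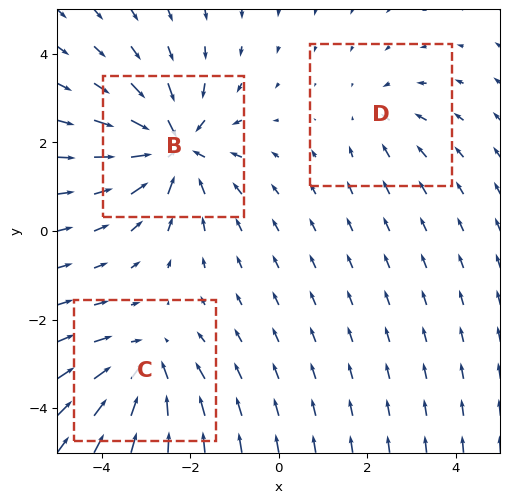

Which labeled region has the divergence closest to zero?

Divergence at each region's feature centre — B: about -5, C: about -3, D: about -2. Region D is closest to zero.

D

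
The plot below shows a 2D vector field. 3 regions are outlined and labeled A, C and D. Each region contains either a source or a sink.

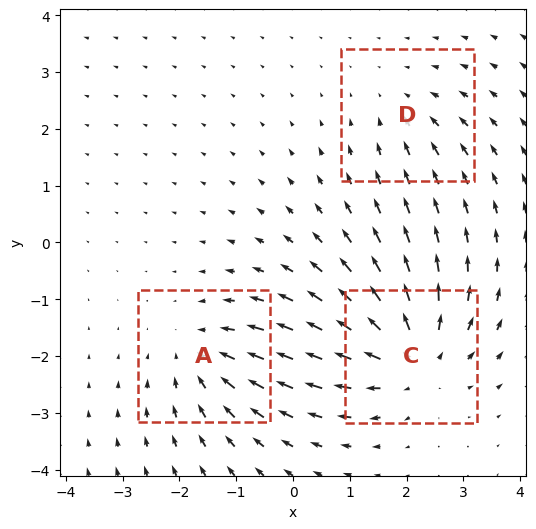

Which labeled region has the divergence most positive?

C

Divergence at each region's feature centre — A: about -3, C: about +4, D: about -2. Region C is most positive.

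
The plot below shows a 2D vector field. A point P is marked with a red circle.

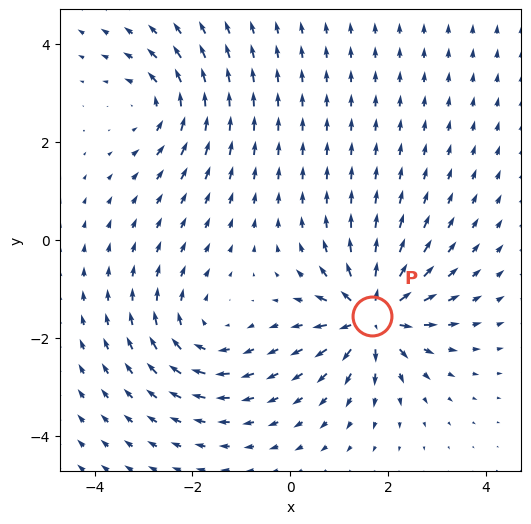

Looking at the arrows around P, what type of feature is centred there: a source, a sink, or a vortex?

source

At P (1.7, -1.5) the arrows spread outward. Divergence about +7, curl ≈0 — positive divergence with near-zero curl is a source.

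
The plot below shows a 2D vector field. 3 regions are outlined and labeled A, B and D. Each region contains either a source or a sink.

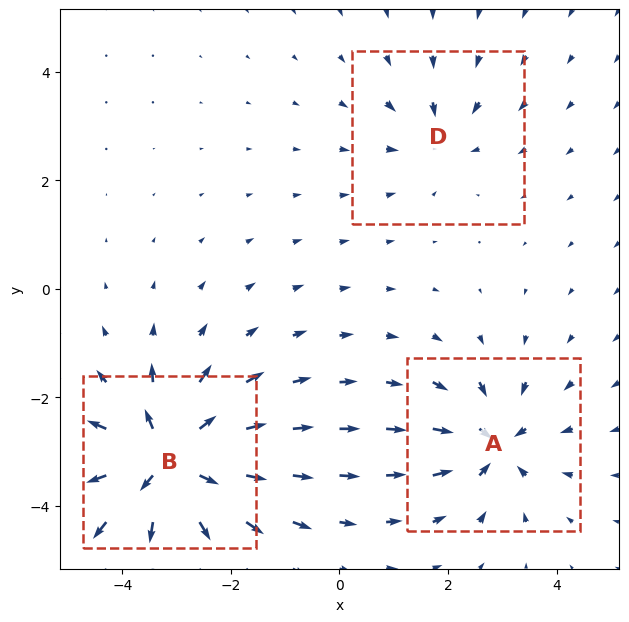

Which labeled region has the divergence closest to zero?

Divergence at each region's feature centre — A: about -4, B: about +6, D: about -3. Region D is closest to zero.

D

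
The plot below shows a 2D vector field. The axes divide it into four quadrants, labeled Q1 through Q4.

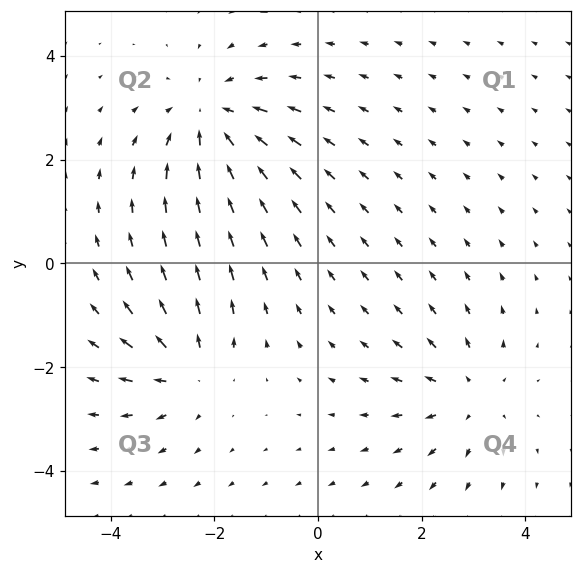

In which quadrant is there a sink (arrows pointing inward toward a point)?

The sink sits at approximately (-2.1, 2.8), which lies in quadrant Q2. The divergence there is about -4, negative as expected for a sink.

Q2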